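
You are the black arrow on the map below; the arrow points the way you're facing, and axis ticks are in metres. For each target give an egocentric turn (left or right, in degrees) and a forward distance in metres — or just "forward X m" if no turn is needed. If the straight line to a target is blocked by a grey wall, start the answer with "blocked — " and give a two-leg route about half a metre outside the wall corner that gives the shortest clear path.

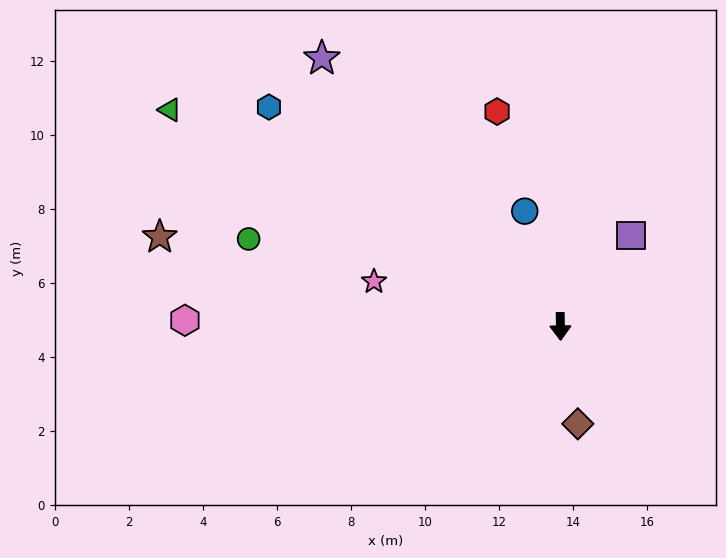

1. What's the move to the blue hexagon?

turn right 128°, forward 9.9 m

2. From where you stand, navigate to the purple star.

turn right 139°, forward 9.7 m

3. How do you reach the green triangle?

turn right 120°, forward 12.1 m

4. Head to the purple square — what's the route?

turn left 141°, forward 3.1 m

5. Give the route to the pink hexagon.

turn right 92°, forward 10.1 m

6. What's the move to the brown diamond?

turn left 9°, forward 2.7 m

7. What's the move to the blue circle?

turn right 164°, forward 3.3 m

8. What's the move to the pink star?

turn right 104°, forward 5.2 m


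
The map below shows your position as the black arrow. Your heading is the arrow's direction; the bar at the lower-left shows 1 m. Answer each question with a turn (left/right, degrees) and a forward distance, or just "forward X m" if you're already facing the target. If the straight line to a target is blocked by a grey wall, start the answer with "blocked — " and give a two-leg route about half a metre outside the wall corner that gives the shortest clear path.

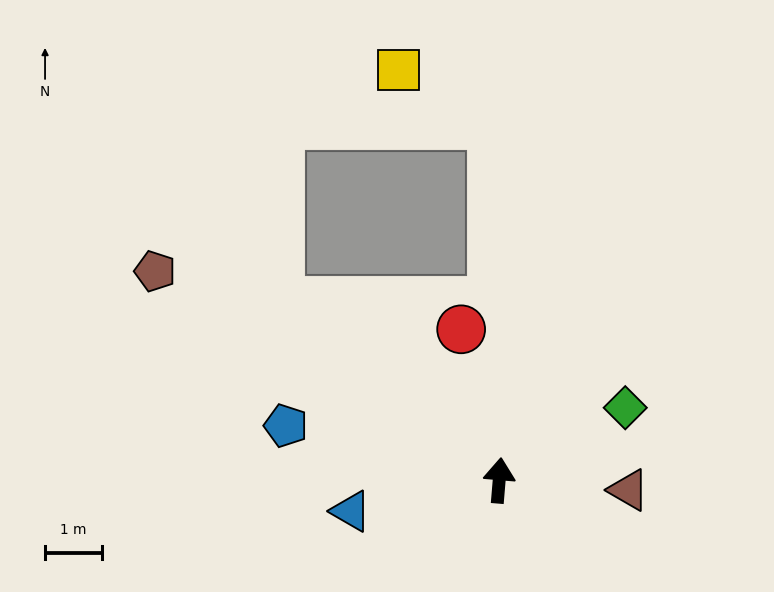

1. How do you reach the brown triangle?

turn right 90°, forward 2.3 m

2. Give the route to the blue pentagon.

turn left 80°, forward 3.9 m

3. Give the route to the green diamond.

turn right 55°, forward 2.6 m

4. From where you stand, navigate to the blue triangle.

turn left 106°, forward 2.7 m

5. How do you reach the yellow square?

blocked — turn left 6°, forward 6.2 m, then turn left 58°, forward 1.9 m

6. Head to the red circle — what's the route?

turn left 19°, forward 2.7 m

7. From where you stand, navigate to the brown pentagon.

turn left 63°, forward 7.1 m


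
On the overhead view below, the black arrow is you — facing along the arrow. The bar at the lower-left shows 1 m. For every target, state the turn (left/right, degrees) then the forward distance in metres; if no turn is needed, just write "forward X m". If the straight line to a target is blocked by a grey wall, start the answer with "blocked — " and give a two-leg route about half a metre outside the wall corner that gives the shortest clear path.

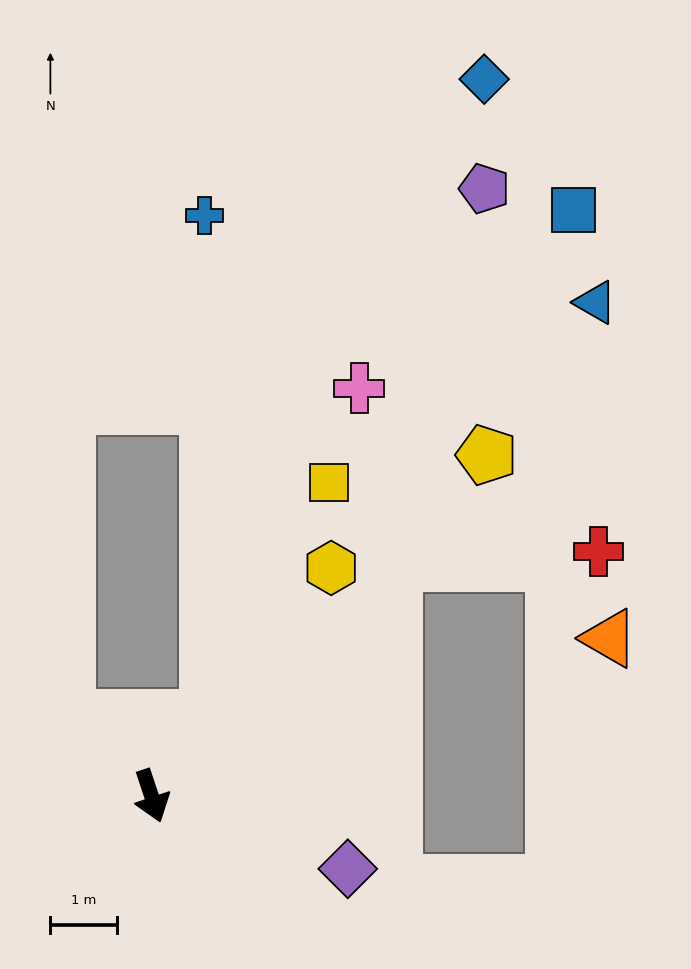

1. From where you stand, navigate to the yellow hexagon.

turn left 123°, forward 4.4 m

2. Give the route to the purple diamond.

turn left 51°, forward 3.2 m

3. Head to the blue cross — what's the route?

blocked — turn left 125°, forward 1.4 m, then turn left 37°, forward 7.6 m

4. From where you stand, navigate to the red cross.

blocked — turn left 115°, forward 5.1 m, then turn right 40°, forward 3.1 m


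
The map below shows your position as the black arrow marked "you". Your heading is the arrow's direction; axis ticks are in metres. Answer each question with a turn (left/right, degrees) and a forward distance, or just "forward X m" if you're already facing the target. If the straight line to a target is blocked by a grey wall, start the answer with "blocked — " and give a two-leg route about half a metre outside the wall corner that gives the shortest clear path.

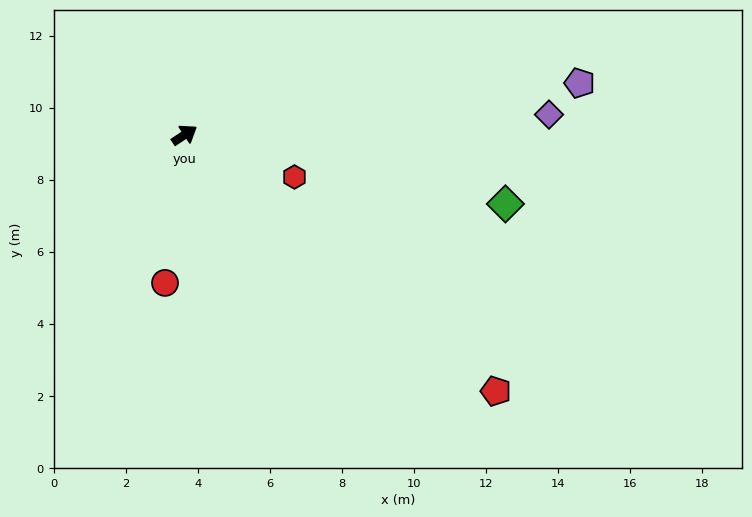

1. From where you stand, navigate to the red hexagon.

turn right 54°, forward 3.3 m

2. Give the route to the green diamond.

turn right 46°, forward 9.1 m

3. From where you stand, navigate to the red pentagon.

turn right 73°, forward 11.2 m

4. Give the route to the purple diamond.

turn right 30°, forward 10.1 m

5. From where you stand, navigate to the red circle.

turn right 131°, forward 4.1 m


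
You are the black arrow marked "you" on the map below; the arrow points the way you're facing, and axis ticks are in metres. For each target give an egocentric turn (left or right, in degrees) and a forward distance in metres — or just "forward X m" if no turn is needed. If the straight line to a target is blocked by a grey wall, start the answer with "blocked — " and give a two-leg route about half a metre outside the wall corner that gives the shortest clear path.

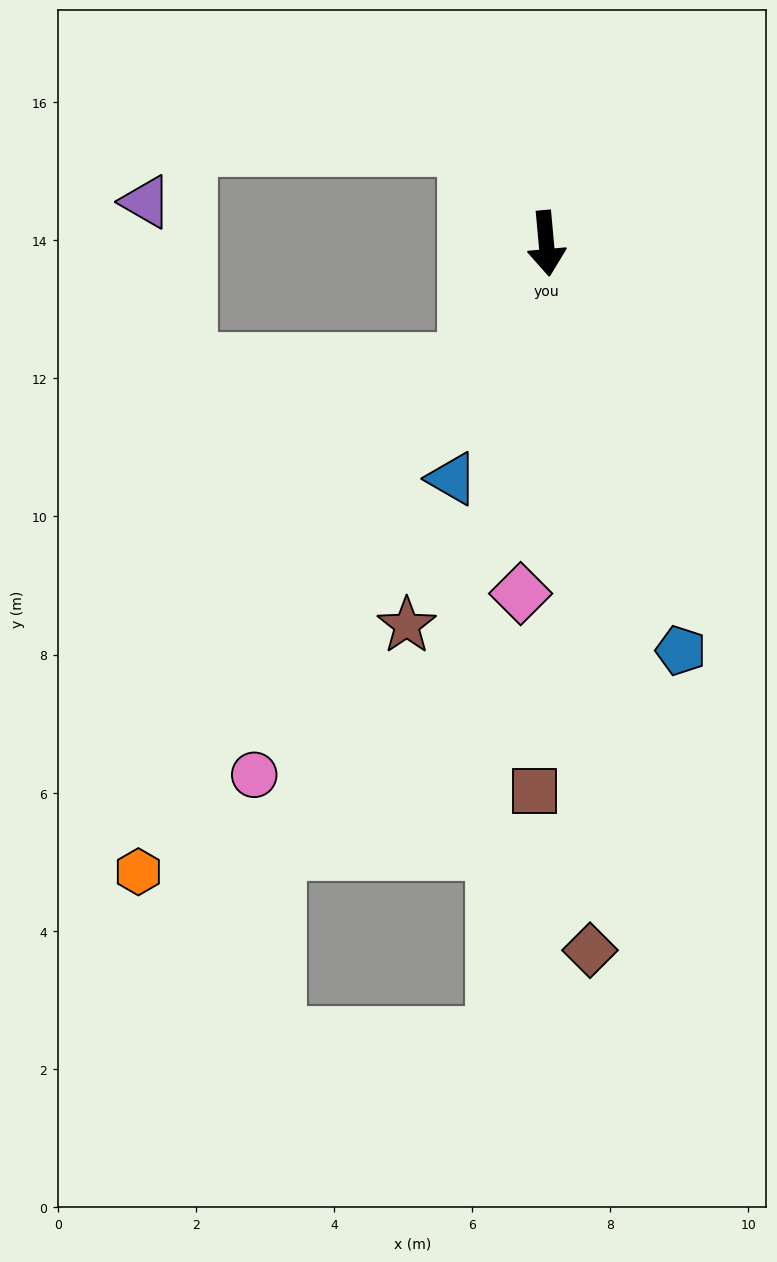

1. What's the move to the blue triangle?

turn right 27°, forward 3.7 m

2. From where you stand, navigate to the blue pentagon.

turn left 13°, forward 6.2 m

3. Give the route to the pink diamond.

turn right 9°, forward 5.1 m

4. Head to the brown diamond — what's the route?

forward 10.3 m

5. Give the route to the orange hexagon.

turn right 38°, forward 10.9 m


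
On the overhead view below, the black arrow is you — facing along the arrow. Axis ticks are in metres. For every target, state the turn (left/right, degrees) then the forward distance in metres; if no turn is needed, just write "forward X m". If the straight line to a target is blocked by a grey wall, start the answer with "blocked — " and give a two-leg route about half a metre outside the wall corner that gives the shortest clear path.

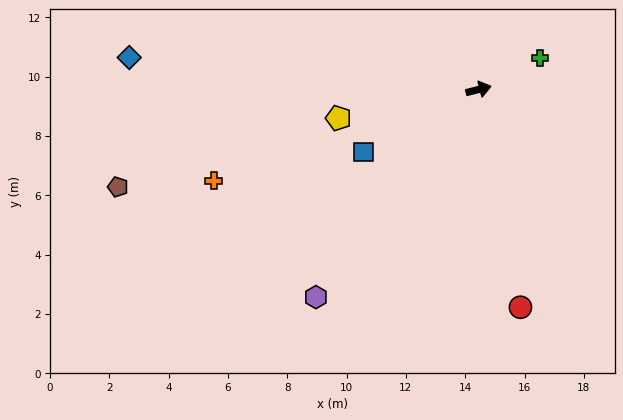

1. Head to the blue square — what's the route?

turn right 166°, forward 4.4 m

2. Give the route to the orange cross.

turn right 175°, forward 9.4 m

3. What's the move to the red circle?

turn right 93°, forward 7.5 m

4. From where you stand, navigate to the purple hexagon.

turn right 142°, forward 8.9 m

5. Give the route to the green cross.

turn left 13°, forward 2.3 m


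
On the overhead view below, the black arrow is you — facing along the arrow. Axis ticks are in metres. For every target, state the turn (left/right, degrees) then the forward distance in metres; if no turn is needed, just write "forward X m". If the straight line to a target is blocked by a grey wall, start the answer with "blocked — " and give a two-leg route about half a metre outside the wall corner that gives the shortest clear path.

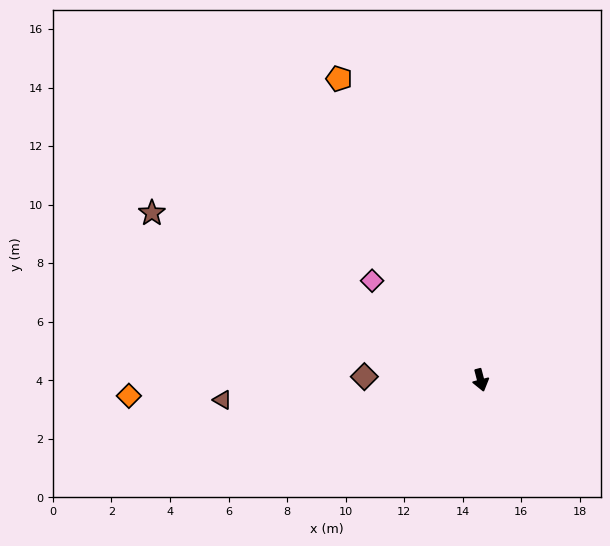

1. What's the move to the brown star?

turn right 132°, forward 12.6 m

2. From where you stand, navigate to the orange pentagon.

turn right 169°, forward 11.4 m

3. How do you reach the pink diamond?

turn right 147°, forward 5.0 m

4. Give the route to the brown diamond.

turn right 106°, forward 4.0 m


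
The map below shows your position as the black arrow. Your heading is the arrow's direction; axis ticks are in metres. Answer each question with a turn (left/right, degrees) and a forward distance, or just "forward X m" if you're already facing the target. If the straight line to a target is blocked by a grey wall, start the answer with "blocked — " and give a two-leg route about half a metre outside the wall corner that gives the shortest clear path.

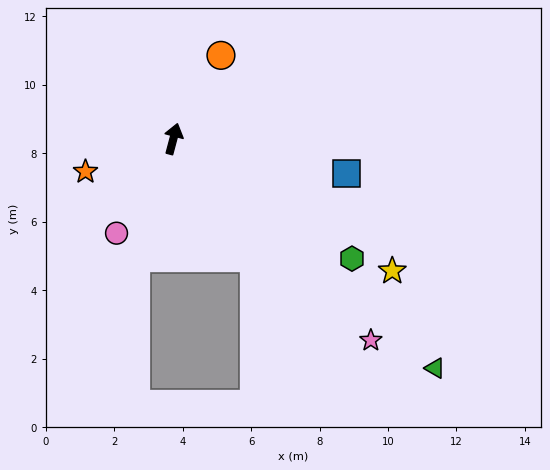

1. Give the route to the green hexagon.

turn right 109°, forward 6.3 m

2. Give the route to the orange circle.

turn right 15°, forward 2.8 m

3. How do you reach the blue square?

turn right 86°, forward 5.2 m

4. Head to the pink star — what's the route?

turn right 121°, forward 8.2 m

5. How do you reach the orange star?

turn left 125°, forward 2.7 m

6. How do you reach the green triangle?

turn right 116°, forward 10.2 m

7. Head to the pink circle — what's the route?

turn left 164°, forward 3.2 m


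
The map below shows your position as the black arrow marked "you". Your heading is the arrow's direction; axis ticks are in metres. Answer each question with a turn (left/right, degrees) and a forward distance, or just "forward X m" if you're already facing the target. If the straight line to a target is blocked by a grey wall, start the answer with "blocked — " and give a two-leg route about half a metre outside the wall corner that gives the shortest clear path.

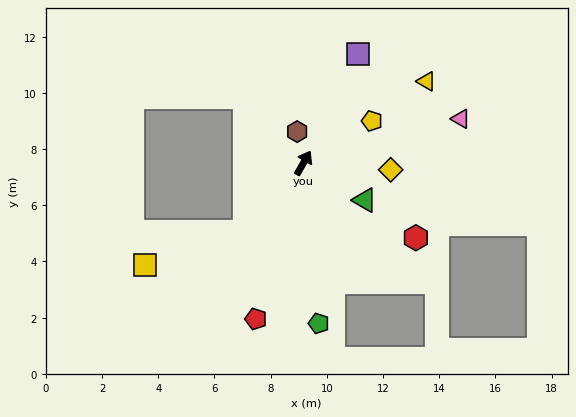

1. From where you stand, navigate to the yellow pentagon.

turn right 29°, forward 2.9 m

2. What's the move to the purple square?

turn left 3°, forward 4.4 m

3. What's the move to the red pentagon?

turn right 167°, forward 5.8 m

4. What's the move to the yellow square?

blocked — turn left 169°, forward 3.2 m, then turn right 31°, forward 3.7 m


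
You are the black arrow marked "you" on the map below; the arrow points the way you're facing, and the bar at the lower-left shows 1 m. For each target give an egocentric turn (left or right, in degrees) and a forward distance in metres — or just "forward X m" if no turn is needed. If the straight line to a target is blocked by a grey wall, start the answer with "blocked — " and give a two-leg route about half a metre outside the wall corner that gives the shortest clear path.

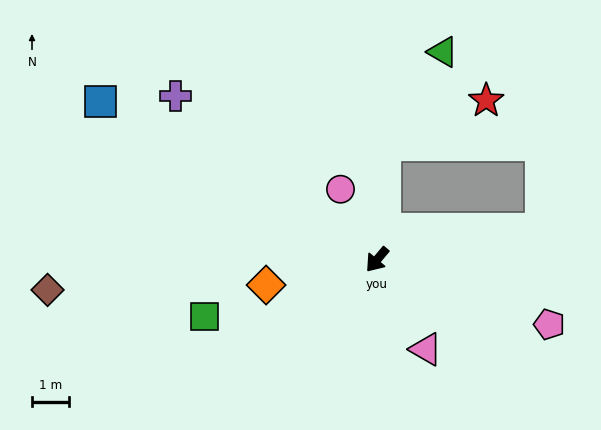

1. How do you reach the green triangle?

blocked — turn right 144°, forward 3.1 m, then turn right 27°, forward 2.9 m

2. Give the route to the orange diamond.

turn right 37°, forward 3.1 m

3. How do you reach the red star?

blocked — turn right 144°, forward 3.1 m, then turn right 62°, forward 3.0 m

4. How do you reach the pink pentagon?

turn left 109°, forward 4.9 m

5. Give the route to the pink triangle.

turn left 69°, forward 2.7 m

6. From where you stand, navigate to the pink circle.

turn right 112°, forward 2.1 m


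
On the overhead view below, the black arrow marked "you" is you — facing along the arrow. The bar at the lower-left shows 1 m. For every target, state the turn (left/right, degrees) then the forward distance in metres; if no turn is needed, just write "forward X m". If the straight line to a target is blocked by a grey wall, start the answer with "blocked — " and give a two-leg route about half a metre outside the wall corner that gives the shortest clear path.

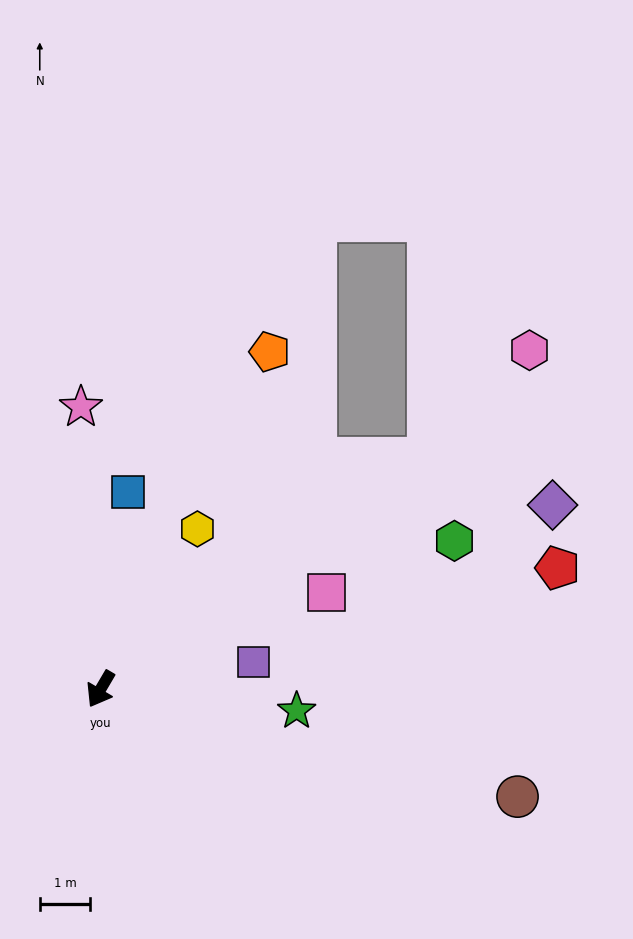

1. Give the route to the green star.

turn left 114°, forward 3.9 m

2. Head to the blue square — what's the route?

turn right 157°, forward 3.9 m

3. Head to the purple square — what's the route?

turn left 130°, forward 3.1 m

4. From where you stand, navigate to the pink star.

turn right 146°, forward 5.6 m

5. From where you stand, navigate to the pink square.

turn left 144°, forward 4.9 m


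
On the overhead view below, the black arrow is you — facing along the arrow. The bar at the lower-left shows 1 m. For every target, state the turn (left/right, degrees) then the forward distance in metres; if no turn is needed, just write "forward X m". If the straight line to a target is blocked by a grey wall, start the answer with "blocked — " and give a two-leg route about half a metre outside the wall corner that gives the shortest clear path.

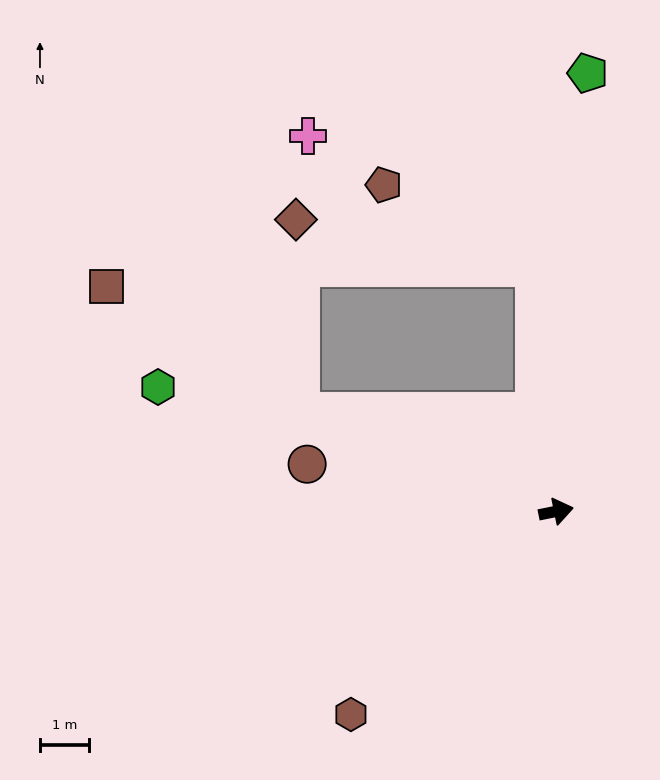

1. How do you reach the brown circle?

turn left 158°, forward 5.2 m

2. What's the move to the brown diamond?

blocked — turn left 148°, forward 5.6 m, then turn right 69°, forward 4.0 m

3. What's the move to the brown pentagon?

blocked — turn left 83°, forward 5.0 m, then turn left 58°, forward 3.5 m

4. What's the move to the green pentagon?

turn left 74°, forward 9.0 m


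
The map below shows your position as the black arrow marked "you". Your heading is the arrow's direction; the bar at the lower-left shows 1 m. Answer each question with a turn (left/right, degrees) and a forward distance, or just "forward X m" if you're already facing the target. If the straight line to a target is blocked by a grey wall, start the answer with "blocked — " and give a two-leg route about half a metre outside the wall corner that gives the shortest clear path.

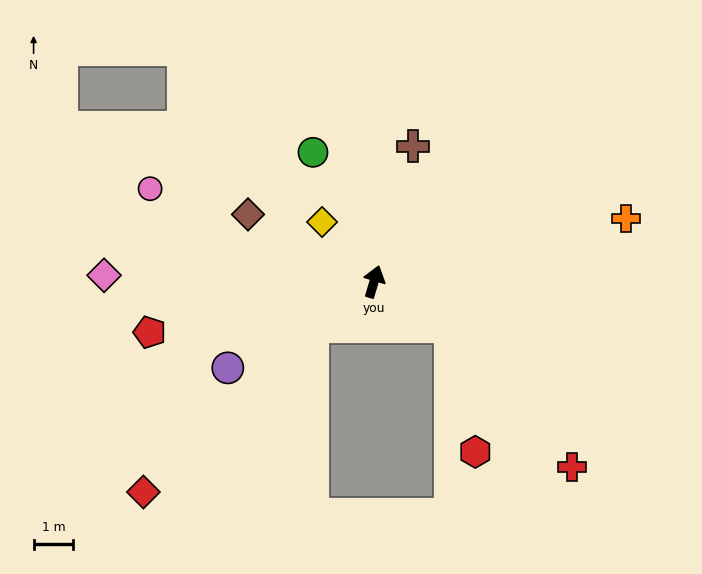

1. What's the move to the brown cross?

forward 3.6 m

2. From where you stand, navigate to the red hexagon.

blocked — turn right 104°, forward 2.2 m, then turn right 48°, forward 3.2 m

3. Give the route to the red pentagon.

turn left 119°, forward 5.8 m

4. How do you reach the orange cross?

turn right 59°, forward 6.5 m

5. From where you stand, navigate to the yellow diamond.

turn left 58°, forward 2.0 m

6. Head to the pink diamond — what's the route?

turn left 105°, forward 6.8 m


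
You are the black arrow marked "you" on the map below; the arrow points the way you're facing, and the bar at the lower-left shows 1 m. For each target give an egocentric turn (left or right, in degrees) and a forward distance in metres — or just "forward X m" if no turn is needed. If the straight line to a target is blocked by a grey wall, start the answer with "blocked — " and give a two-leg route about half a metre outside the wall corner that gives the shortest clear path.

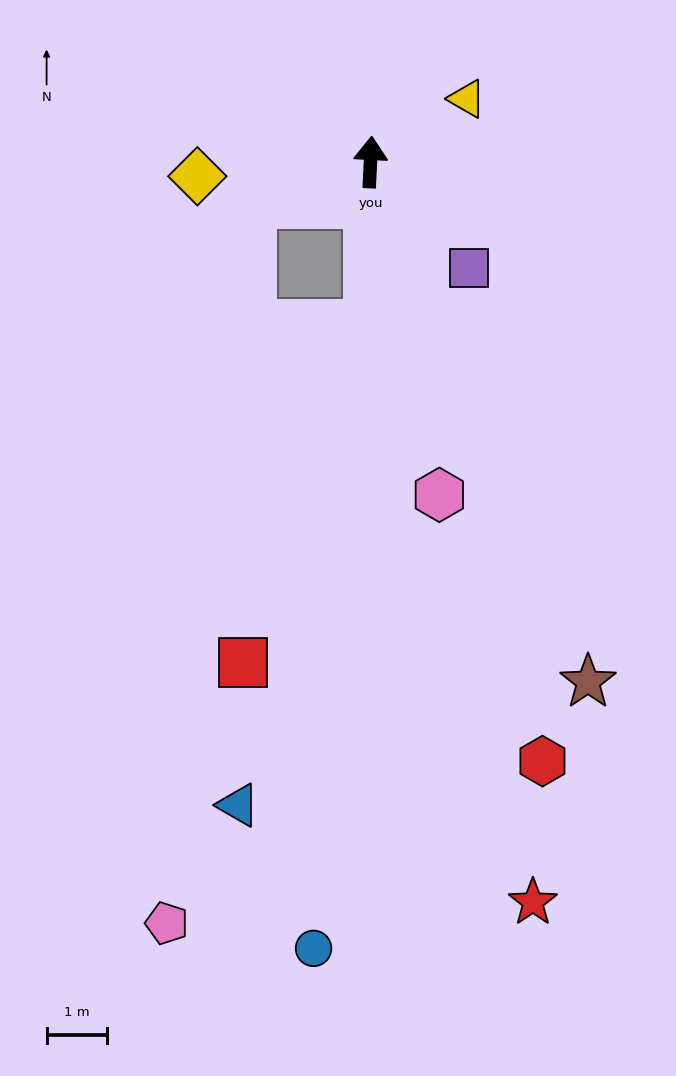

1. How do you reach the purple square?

turn right 134°, forward 2.4 m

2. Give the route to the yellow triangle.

turn right 54°, forward 1.9 m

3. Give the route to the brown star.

turn right 154°, forward 9.4 m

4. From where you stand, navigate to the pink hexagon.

turn right 165°, forward 5.7 m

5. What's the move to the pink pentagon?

blocked — turn left 112°, forward 2.1 m, then turn left 64°, forward 12.1 m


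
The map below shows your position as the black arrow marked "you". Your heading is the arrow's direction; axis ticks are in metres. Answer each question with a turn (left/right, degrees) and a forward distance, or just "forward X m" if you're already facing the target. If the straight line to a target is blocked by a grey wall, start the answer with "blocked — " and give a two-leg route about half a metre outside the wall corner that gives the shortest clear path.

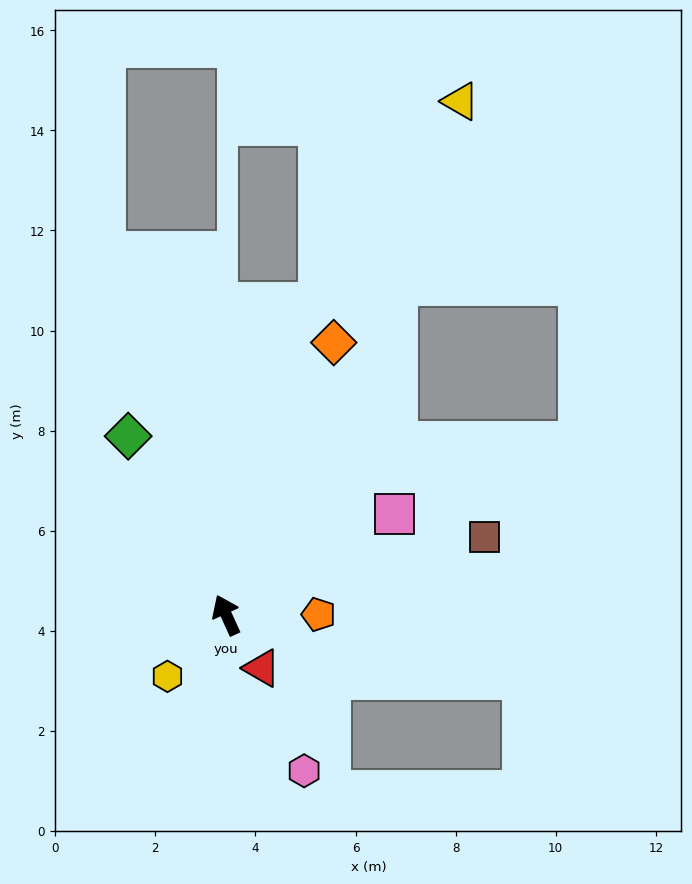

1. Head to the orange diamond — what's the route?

turn right 46°, forward 5.9 m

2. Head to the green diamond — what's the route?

turn left 4°, forward 4.1 m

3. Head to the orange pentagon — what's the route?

turn right 114°, forward 1.8 m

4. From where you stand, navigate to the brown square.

turn right 98°, forward 5.4 m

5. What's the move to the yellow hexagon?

turn left 112°, forward 1.7 m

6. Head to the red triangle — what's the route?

turn right 171°, forward 1.3 m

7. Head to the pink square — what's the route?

turn right 84°, forward 3.9 m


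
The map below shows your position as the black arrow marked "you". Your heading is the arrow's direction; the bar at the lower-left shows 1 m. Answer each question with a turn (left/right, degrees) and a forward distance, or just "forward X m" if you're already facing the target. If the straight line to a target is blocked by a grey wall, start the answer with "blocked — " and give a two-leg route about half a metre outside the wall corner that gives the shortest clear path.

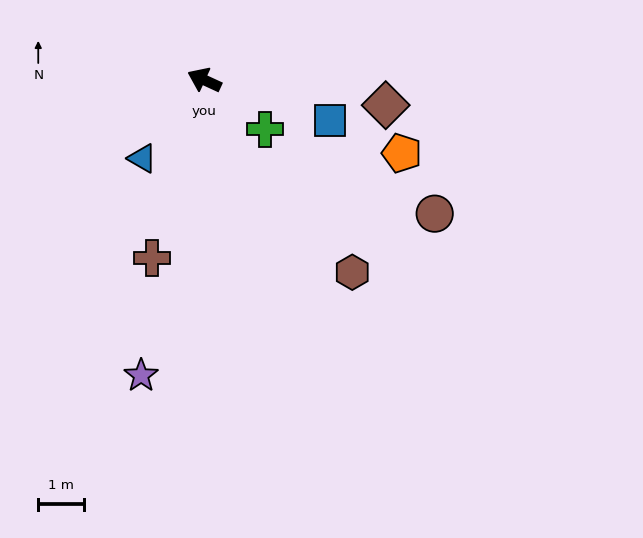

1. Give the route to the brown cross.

turn left 98°, forward 4.1 m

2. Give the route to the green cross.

turn left 166°, forward 1.7 m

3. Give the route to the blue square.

turn right 173°, forward 2.9 m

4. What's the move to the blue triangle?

turn left 76°, forward 2.2 m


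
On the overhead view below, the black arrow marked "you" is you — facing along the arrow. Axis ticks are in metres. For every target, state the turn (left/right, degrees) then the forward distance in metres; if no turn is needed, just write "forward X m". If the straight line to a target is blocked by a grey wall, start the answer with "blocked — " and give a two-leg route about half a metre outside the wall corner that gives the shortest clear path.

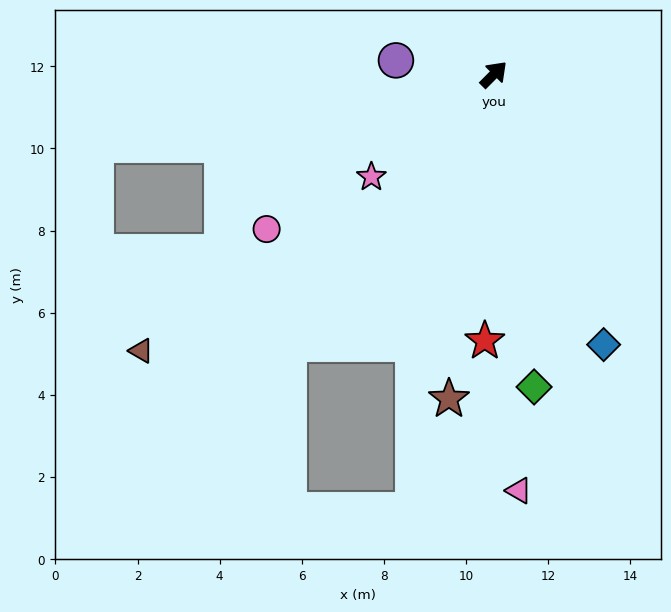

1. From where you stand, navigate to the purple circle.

turn left 127°, forward 2.4 m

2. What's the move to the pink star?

turn left 175°, forward 3.9 m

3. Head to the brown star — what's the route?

turn right 143°, forward 8.0 m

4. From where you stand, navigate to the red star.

turn right 137°, forward 6.5 m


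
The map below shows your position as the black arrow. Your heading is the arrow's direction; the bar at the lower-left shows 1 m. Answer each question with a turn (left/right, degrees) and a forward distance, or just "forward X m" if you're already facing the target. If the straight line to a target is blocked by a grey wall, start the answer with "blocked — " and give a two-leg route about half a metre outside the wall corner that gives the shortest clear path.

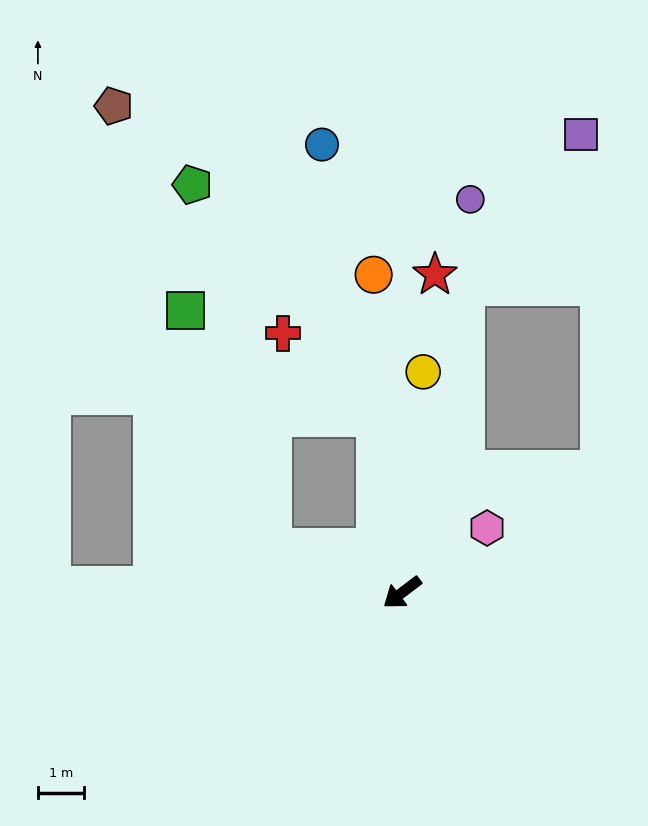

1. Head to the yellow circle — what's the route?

turn right 133°, forward 4.8 m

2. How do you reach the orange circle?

turn right 122°, forward 6.9 m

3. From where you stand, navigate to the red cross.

blocked — turn right 119°, forward 3.8 m, then turn left 40°, forward 2.7 m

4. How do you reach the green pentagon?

blocked — turn right 56°, forward 3.0 m, then turn right 59°, forward 8.0 m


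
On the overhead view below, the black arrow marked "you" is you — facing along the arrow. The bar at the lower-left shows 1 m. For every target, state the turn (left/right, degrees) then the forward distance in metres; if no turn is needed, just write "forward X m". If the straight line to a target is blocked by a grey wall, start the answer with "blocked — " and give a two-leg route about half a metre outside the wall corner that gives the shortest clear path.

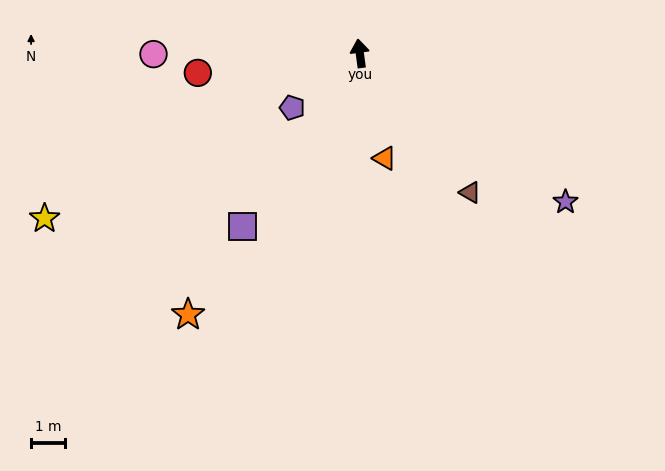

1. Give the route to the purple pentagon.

turn left 121°, forward 2.6 m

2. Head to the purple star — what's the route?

turn right 133°, forward 7.5 m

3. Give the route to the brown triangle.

turn right 149°, forward 5.3 m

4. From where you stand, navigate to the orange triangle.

turn right 174°, forward 3.2 m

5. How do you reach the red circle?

turn left 89°, forward 4.8 m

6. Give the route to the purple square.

turn left 138°, forward 6.2 m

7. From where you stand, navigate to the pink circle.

turn left 83°, forward 6.1 m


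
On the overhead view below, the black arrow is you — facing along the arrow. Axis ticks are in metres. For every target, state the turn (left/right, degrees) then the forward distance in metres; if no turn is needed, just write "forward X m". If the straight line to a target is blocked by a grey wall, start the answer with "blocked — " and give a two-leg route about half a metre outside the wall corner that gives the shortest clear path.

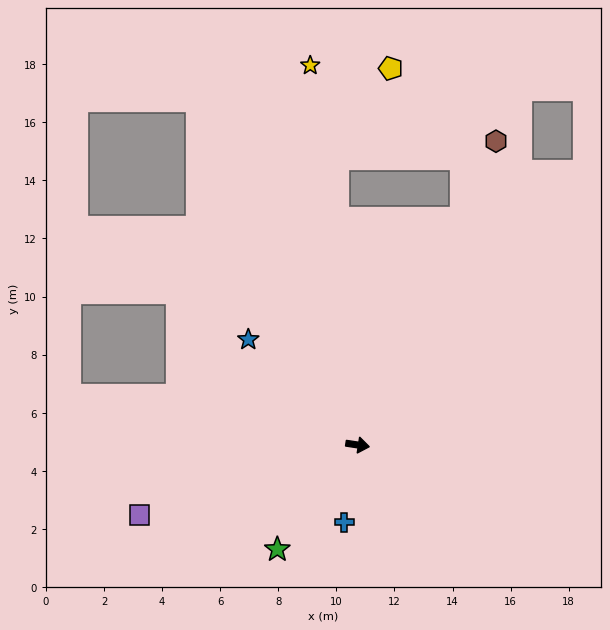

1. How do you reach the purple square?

turn right 154°, forward 7.9 m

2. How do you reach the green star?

turn right 119°, forward 4.5 m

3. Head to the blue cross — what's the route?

turn right 91°, forward 2.7 m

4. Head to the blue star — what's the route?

turn left 145°, forward 5.2 m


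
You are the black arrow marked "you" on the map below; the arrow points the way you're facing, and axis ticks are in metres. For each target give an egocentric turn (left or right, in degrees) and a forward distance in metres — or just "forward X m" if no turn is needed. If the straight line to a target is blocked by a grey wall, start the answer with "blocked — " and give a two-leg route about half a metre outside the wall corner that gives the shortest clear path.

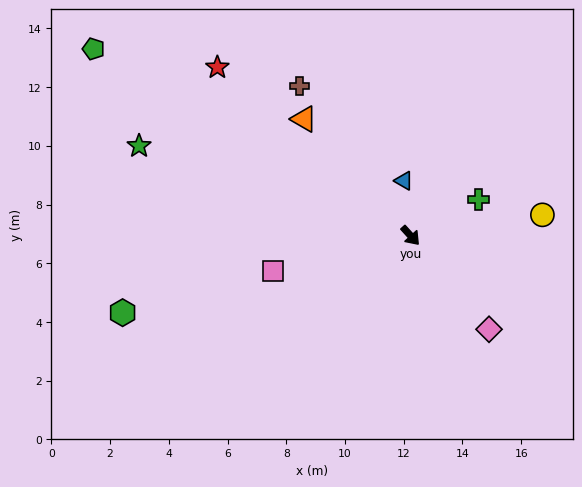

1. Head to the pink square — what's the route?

turn right 118°, forward 4.8 m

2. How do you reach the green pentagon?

turn right 163°, forward 12.5 m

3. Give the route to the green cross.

turn left 76°, forward 2.6 m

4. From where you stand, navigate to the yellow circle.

turn left 57°, forward 4.5 m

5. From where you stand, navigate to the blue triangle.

turn left 145°, forward 1.9 m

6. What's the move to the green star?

turn right 150°, forward 9.7 m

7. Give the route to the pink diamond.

turn right 2°, forward 4.2 m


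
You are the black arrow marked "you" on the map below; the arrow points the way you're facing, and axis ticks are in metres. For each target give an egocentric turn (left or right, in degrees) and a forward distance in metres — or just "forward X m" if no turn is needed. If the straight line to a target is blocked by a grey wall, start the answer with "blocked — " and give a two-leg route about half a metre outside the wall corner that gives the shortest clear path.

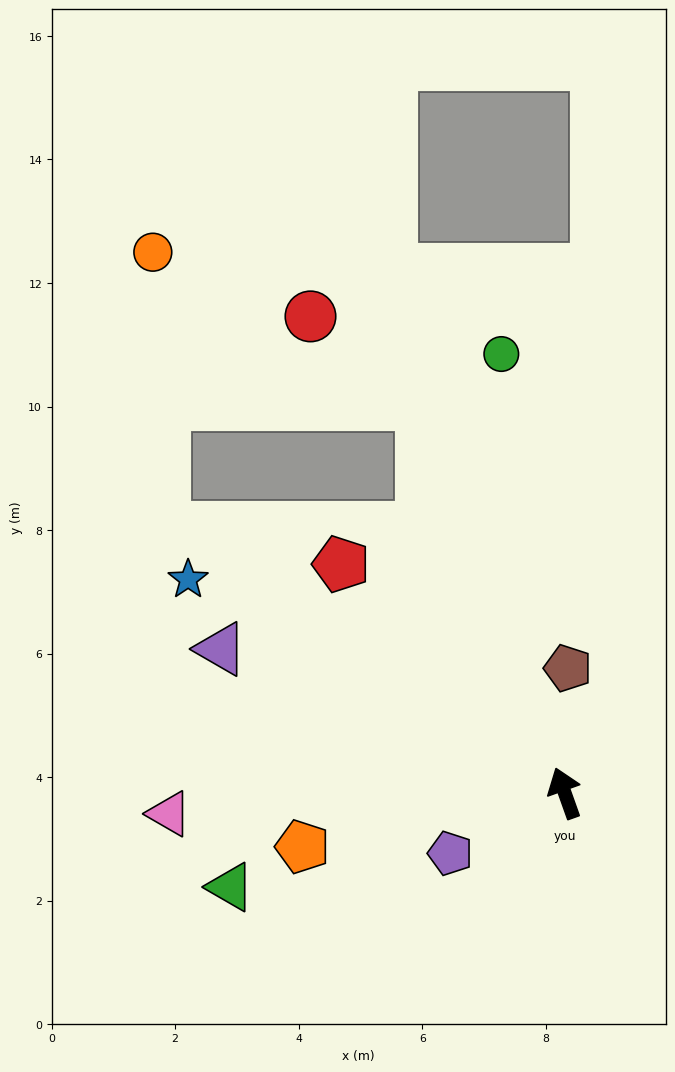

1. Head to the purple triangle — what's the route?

turn left 48°, forward 6.0 m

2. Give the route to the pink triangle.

turn left 73°, forward 6.4 m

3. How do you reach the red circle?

blocked — forward 6.7 m, then turn left 32°, forward 2.3 m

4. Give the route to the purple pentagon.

turn left 98°, forward 2.1 m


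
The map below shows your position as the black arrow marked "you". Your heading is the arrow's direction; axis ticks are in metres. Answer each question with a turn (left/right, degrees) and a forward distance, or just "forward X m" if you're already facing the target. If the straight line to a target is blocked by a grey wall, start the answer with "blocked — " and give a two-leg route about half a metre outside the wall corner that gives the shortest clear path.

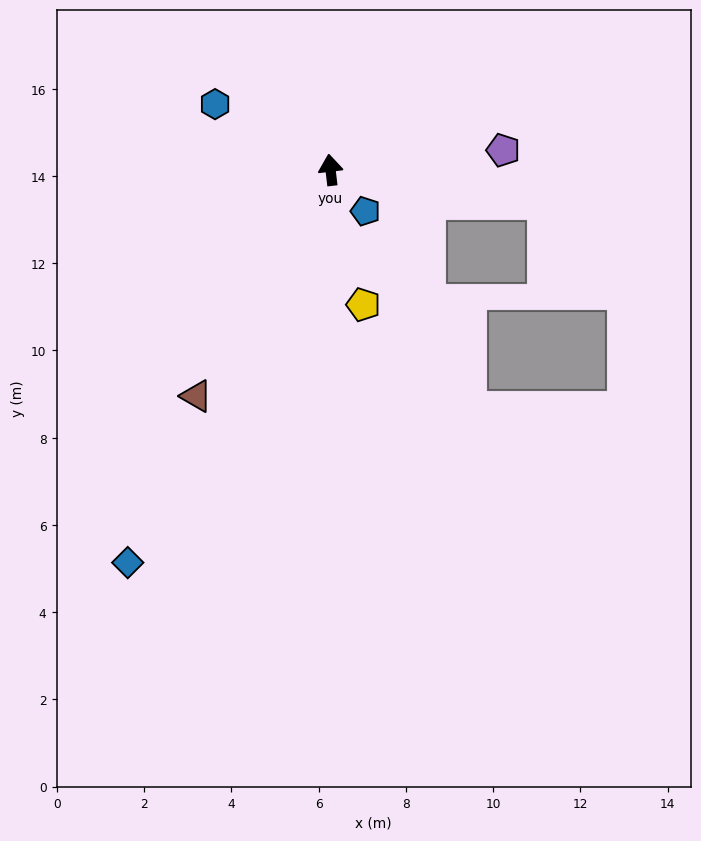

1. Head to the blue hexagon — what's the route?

turn left 54°, forward 3.0 m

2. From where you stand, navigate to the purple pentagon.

turn right 90°, forward 4.0 m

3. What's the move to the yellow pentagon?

turn right 173°, forward 3.2 m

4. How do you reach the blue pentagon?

turn right 147°, forward 1.2 m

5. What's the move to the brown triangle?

turn left 143°, forward 6.0 m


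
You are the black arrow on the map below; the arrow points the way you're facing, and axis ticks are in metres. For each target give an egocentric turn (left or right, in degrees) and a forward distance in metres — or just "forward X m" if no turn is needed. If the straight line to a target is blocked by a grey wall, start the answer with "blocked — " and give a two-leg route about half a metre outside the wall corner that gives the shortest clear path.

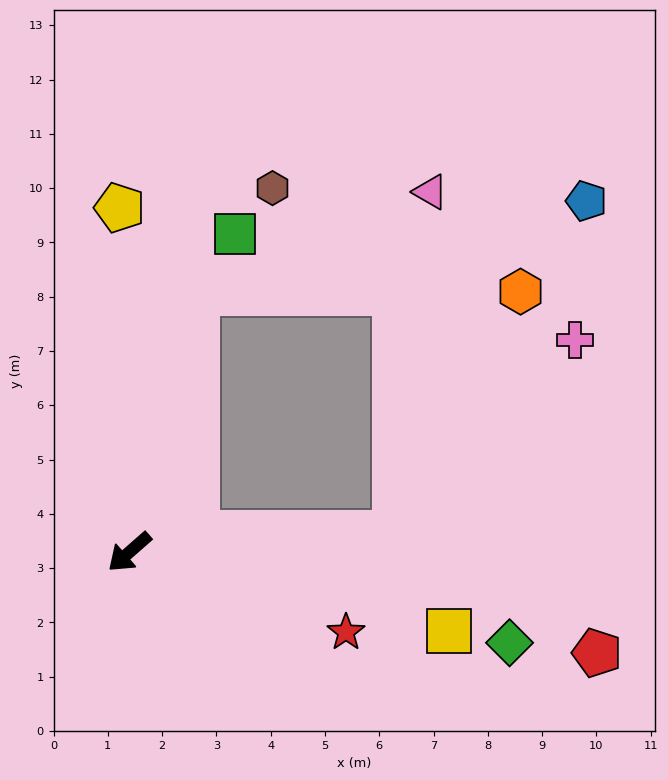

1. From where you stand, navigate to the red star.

turn left 118°, forward 4.3 m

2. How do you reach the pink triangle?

blocked — turn right 146°, forward 4.9 m, then turn right 52°, forward 4.7 m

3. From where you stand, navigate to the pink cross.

blocked — turn left 143°, forward 4.9 m, then turn left 43°, forward 4.9 m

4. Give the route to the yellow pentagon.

turn right 130°, forward 6.3 m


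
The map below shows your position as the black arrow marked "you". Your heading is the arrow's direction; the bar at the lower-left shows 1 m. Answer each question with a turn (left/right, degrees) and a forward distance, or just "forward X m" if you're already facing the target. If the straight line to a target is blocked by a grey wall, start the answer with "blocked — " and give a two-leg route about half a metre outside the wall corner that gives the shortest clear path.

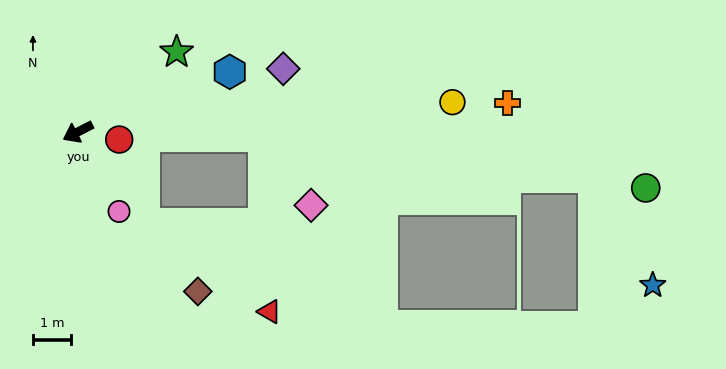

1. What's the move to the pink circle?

turn left 90°, forward 2.4 m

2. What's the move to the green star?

turn right 168°, forward 3.4 m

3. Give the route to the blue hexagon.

turn left 174°, forward 4.3 m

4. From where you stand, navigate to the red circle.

turn left 142°, forward 1.1 m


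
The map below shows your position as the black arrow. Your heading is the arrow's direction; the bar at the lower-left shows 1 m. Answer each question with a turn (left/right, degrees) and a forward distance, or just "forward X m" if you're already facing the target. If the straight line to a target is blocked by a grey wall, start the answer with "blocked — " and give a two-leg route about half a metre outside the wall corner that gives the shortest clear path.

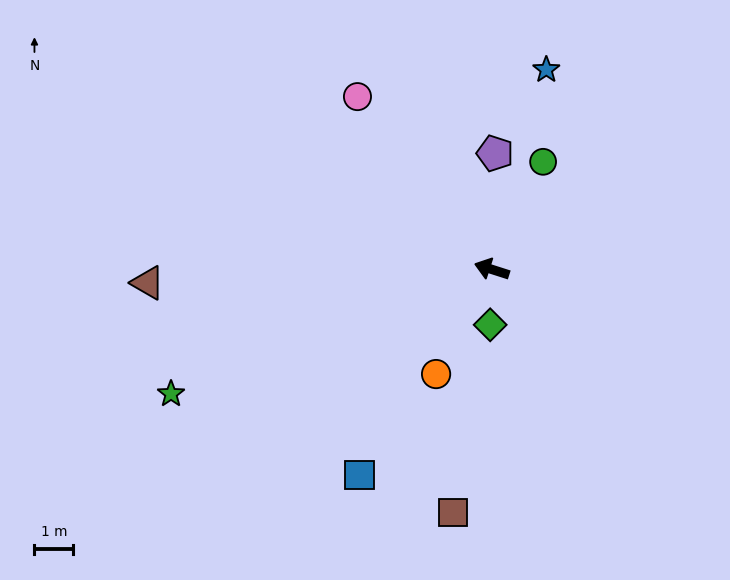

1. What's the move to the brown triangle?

turn left 20°, forward 8.8 m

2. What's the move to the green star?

turn left 39°, forward 8.8 m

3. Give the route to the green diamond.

turn left 106°, forward 1.4 m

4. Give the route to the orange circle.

turn left 80°, forward 3.0 m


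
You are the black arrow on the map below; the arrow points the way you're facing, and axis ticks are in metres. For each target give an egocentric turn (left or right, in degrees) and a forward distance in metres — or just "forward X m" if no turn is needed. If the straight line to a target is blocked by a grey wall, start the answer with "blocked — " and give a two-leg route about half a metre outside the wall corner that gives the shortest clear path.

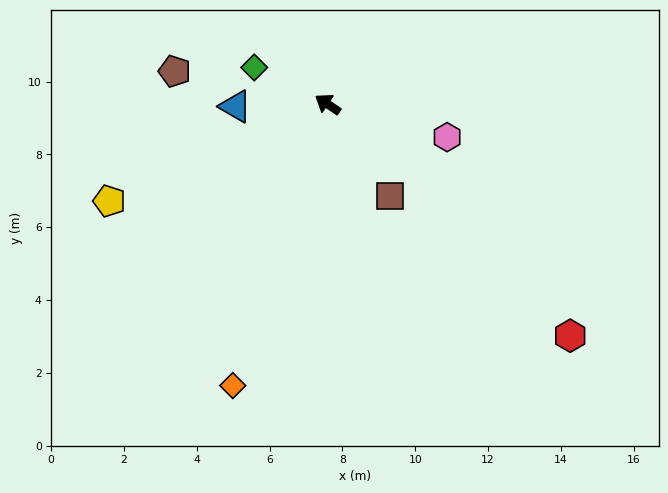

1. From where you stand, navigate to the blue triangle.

turn left 35°, forward 2.5 m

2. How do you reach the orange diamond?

turn left 105°, forward 8.2 m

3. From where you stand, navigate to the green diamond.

turn left 7°, forward 2.3 m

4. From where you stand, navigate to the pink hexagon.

turn right 162°, forward 3.4 m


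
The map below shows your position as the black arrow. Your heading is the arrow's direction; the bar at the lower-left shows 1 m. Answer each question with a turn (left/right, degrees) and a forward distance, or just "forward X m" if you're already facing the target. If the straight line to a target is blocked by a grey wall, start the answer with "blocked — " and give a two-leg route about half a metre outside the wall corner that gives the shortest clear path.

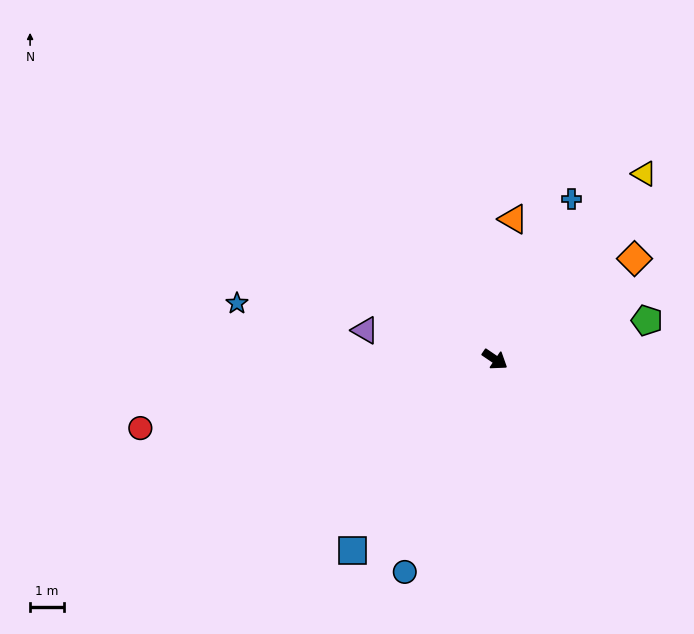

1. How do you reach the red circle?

turn right 135°, forward 10.6 m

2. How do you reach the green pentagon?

turn left 49°, forward 4.6 m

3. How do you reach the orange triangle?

turn left 117°, forward 4.2 m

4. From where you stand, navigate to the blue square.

turn right 92°, forward 7.0 m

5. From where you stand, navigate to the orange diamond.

turn left 70°, forward 5.1 m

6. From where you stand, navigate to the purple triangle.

turn right 158°, forward 3.9 m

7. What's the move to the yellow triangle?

turn left 85°, forward 7.0 m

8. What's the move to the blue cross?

turn left 99°, forward 5.2 m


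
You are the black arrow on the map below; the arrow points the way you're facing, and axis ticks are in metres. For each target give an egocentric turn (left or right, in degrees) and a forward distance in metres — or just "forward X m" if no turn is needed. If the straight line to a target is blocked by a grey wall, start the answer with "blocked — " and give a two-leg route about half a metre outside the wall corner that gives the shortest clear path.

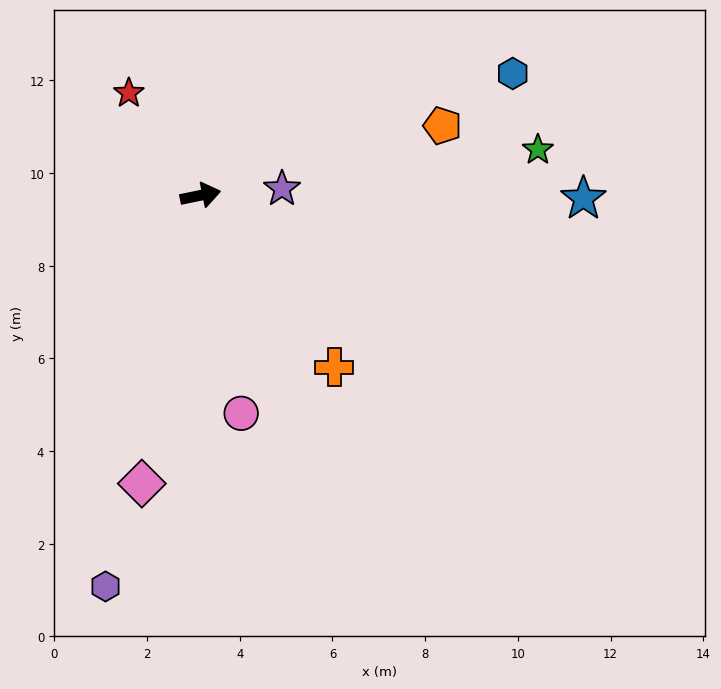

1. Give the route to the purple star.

turn right 7°, forward 1.8 m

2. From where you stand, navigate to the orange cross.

turn right 64°, forward 4.7 m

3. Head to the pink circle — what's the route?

turn right 91°, forward 4.8 m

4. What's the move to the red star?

turn left 113°, forward 2.7 m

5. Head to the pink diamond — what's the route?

turn right 113°, forward 6.3 m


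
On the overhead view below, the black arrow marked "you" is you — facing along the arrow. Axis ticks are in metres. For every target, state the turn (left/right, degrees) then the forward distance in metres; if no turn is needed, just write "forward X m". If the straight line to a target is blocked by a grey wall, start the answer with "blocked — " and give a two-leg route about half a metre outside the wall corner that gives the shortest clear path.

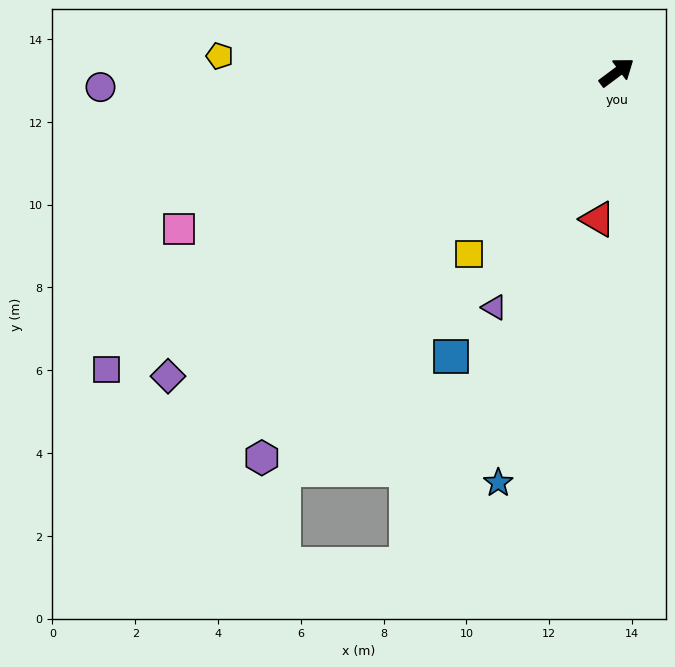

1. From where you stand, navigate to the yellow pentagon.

turn left 141°, forward 9.6 m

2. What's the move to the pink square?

turn left 163°, forward 11.2 m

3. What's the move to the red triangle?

turn right 134°, forward 3.6 m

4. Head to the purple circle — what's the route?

turn left 145°, forward 12.5 m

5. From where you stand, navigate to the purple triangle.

turn right 154°, forward 6.4 m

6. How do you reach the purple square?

turn left 173°, forward 14.3 m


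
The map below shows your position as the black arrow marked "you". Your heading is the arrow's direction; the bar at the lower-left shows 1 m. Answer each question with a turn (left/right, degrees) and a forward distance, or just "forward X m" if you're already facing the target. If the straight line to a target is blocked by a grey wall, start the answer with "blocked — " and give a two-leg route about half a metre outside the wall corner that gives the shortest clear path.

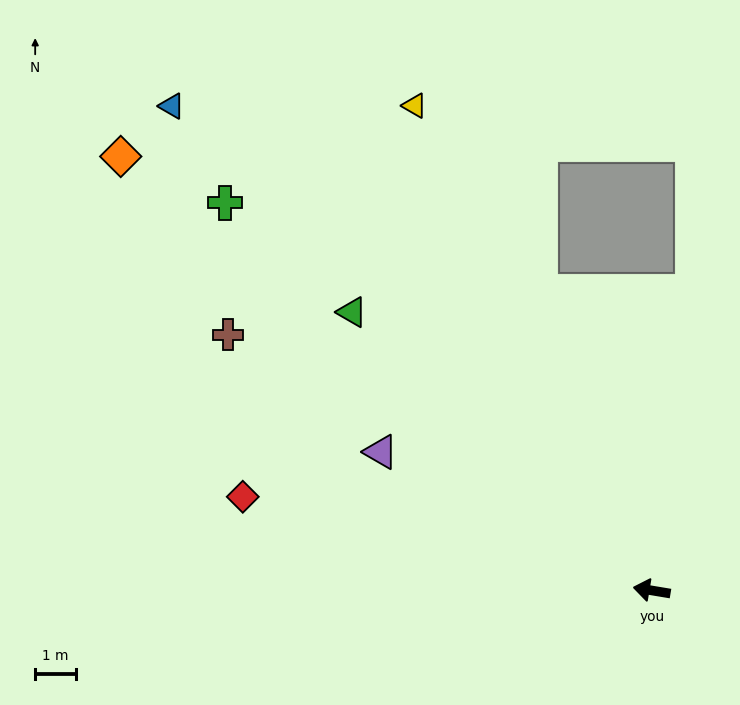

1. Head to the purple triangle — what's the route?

turn right 18°, forward 7.5 m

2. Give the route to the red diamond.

turn right 3°, forward 10.4 m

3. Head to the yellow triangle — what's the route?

turn right 54°, forward 13.3 m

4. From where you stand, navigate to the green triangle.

turn right 33°, forward 10.1 m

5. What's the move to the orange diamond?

turn right 30°, forward 17.0 m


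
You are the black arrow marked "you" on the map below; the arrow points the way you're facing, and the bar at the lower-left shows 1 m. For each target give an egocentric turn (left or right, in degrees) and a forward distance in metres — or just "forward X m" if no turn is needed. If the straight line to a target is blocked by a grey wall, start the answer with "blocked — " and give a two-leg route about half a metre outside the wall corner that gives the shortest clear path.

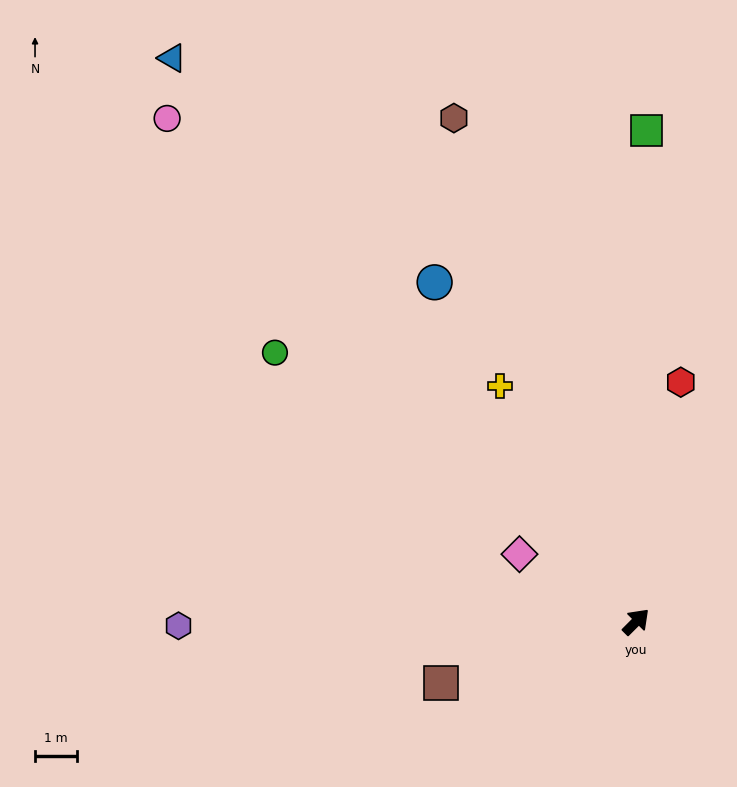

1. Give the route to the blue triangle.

turn left 84°, forward 17.4 m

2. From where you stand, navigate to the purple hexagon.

turn left 135°, forward 10.9 m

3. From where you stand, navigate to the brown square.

turn left 152°, forward 4.9 m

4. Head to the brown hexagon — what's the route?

turn left 65°, forward 12.7 m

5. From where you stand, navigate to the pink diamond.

turn left 105°, forward 3.2 m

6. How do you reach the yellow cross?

turn left 75°, forward 6.5 m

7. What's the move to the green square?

turn left 44°, forward 11.7 m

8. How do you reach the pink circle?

turn left 88°, forward 16.4 m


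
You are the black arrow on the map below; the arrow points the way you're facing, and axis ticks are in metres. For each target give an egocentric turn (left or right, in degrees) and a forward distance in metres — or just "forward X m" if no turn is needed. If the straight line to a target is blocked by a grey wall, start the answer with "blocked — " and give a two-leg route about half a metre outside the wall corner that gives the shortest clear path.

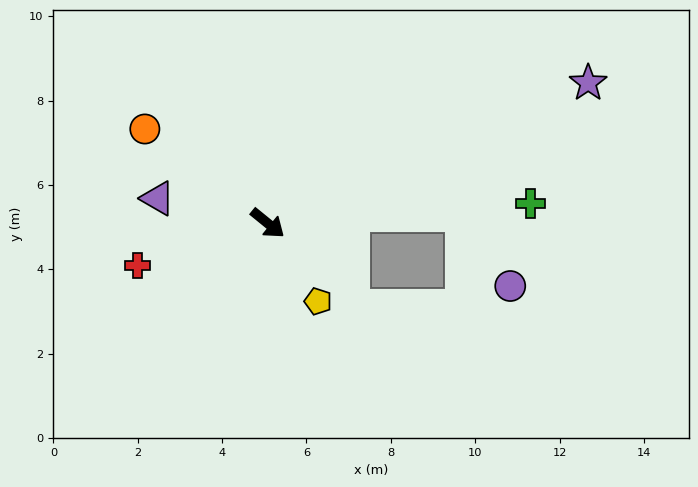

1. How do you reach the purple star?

turn left 63°, forward 8.3 m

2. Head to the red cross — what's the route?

turn right 123°, forward 3.2 m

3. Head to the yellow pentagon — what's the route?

turn right 18°, forward 2.2 m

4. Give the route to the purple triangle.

turn right 154°, forward 2.7 m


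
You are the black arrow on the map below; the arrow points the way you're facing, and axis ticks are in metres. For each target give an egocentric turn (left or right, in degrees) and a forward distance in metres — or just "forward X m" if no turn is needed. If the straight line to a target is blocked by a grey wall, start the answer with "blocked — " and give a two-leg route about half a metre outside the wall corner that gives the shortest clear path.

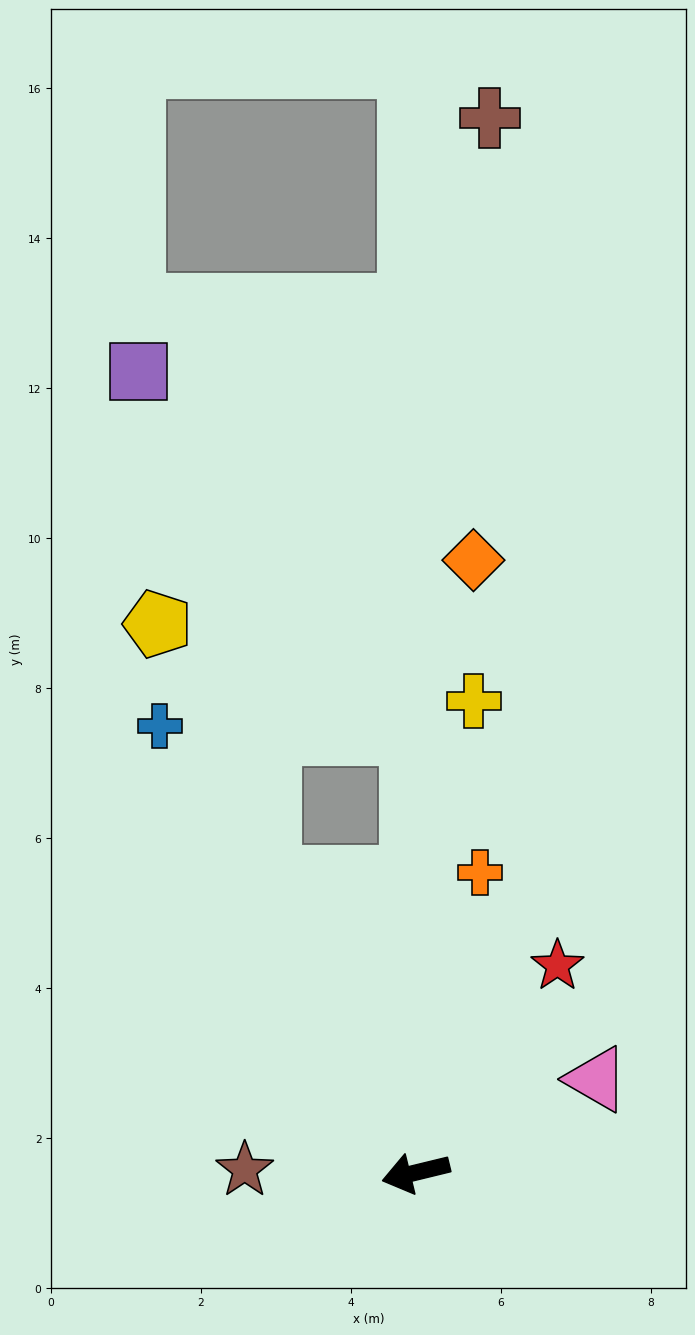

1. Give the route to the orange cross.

turn right 116°, forward 4.1 m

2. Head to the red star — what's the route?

turn right 138°, forward 3.3 m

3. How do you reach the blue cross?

turn right 74°, forward 6.9 m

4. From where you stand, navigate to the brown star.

turn right 15°, forward 2.3 m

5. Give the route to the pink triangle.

turn right 166°, forward 2.7 m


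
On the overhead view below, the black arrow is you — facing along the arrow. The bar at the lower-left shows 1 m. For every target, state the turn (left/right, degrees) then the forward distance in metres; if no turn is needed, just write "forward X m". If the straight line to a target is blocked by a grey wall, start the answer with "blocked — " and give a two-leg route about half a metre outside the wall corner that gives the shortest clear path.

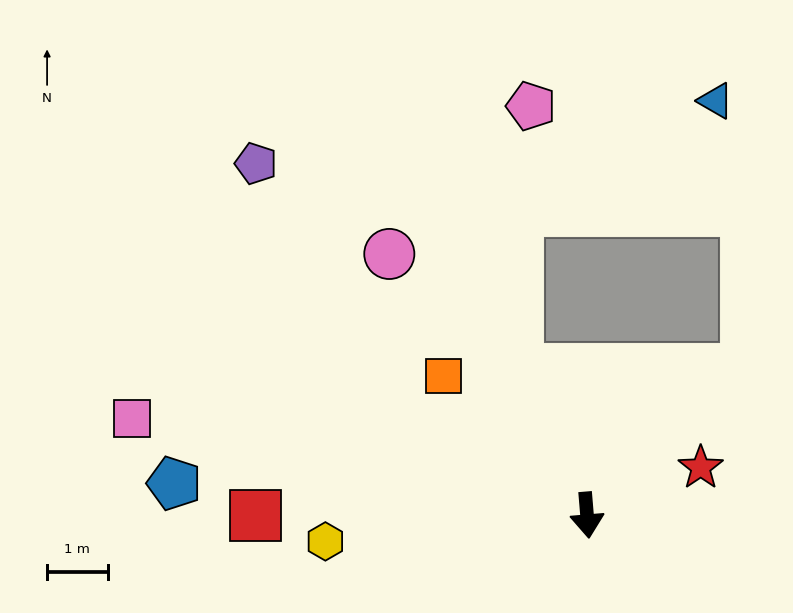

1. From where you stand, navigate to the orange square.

turn right 139°, forward 3.3 m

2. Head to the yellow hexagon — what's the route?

turn right 89°, forward 4.3 m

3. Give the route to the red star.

turn left 108°, forward 2.0 m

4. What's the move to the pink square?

turn right 107°, forward 7.7 m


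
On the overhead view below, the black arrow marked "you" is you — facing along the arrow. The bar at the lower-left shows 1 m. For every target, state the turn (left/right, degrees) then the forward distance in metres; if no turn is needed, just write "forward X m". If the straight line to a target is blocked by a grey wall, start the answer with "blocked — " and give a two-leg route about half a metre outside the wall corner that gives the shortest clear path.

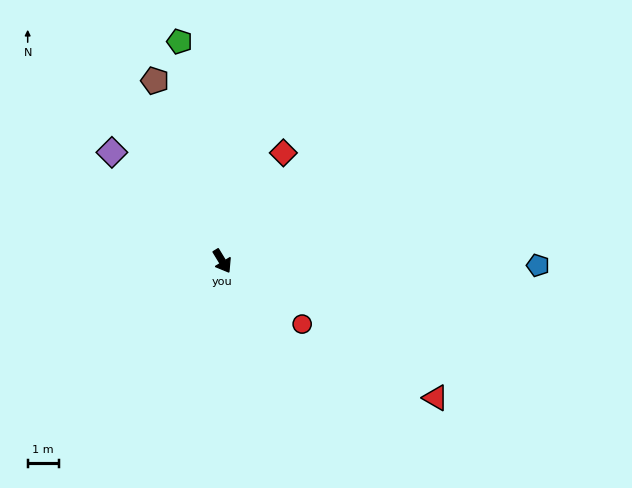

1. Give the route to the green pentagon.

turn left 160°, forward 7.2 m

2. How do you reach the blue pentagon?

turn left 58°, forward 10.1 m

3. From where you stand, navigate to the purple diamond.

turn right 166°, forward 5.0 m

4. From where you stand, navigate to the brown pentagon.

turn left 169°, forward 6.2 m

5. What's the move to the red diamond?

turn left 119°, forward 4.0 m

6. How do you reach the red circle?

turn left 21°, forward 3.3 m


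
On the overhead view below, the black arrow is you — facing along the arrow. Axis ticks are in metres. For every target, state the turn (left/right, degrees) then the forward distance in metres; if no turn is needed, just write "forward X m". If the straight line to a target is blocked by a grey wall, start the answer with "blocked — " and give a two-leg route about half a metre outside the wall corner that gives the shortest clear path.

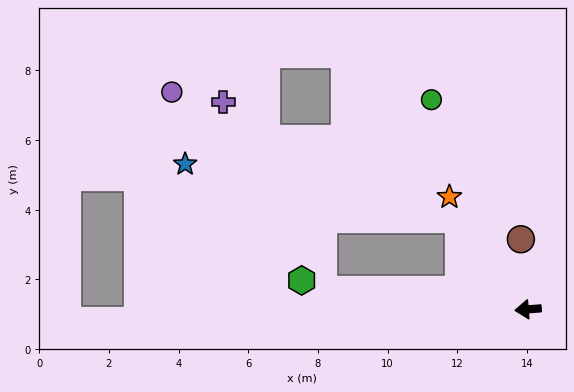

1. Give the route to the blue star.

blocked — turn right 58°, forward 3.3 m, then turn left 42°, forward 8.0 m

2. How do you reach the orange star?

turn right 59°, forward 3.9 m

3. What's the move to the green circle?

turn right 70°, forward 6.6 m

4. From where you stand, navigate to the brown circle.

turn right 89°, forward 2.0 m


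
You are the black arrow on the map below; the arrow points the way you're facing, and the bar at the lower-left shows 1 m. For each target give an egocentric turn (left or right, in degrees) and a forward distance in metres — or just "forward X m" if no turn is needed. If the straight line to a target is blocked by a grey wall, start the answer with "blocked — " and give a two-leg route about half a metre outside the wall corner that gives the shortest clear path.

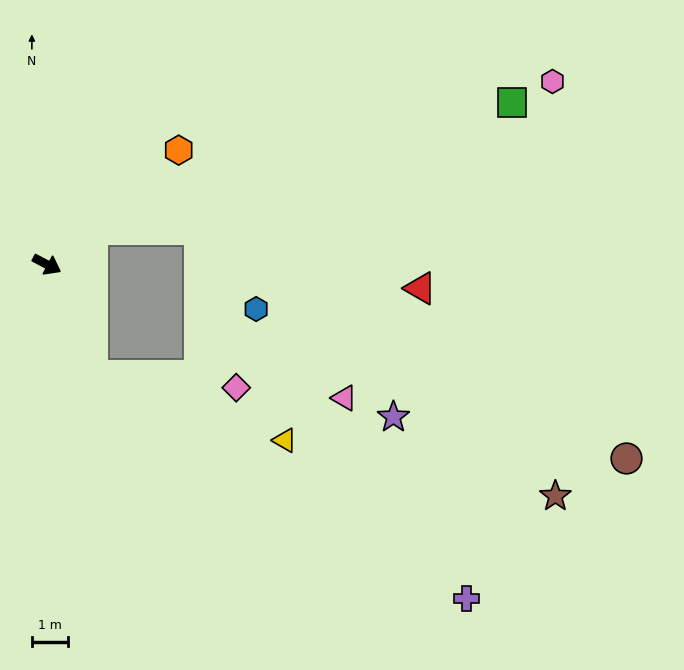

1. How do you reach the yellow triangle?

blocked — turn right 40°, forward 3.3 m, then turn left 49°, forward 5.5 m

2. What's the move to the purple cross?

blocked — turn right 40°, forward 3.3 m, then turn left 37°, forward 11.9 m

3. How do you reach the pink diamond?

blocked — turn right 40°, forward 3.3 m, then turn left 63°, forward 3.9 m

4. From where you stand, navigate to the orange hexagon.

turn left 69°, forward 4.8 m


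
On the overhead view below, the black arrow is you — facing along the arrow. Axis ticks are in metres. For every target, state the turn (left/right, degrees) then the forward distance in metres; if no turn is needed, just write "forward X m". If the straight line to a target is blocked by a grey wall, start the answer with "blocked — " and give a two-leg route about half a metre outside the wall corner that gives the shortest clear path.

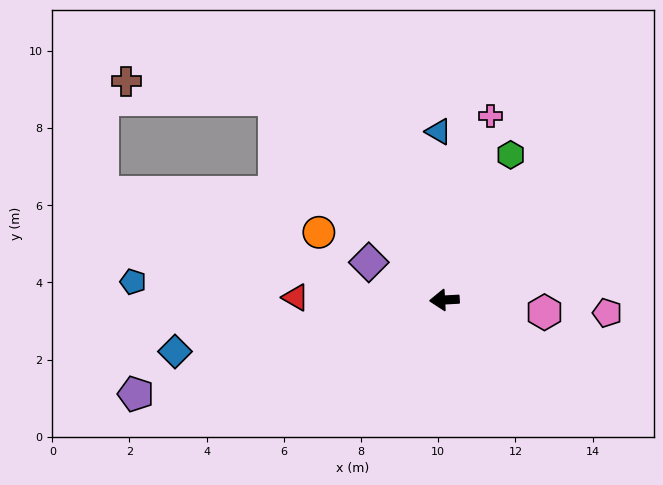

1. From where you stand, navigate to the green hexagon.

turn right 118°, forward 4.1 m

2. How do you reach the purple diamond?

turn right 30°, forward 2.2 m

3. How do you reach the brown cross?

blocked — turn right 53°, forward 6.8 m, then turn left 43°, forward 3.9 m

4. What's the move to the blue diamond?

turn left 8°, forward 7.1 m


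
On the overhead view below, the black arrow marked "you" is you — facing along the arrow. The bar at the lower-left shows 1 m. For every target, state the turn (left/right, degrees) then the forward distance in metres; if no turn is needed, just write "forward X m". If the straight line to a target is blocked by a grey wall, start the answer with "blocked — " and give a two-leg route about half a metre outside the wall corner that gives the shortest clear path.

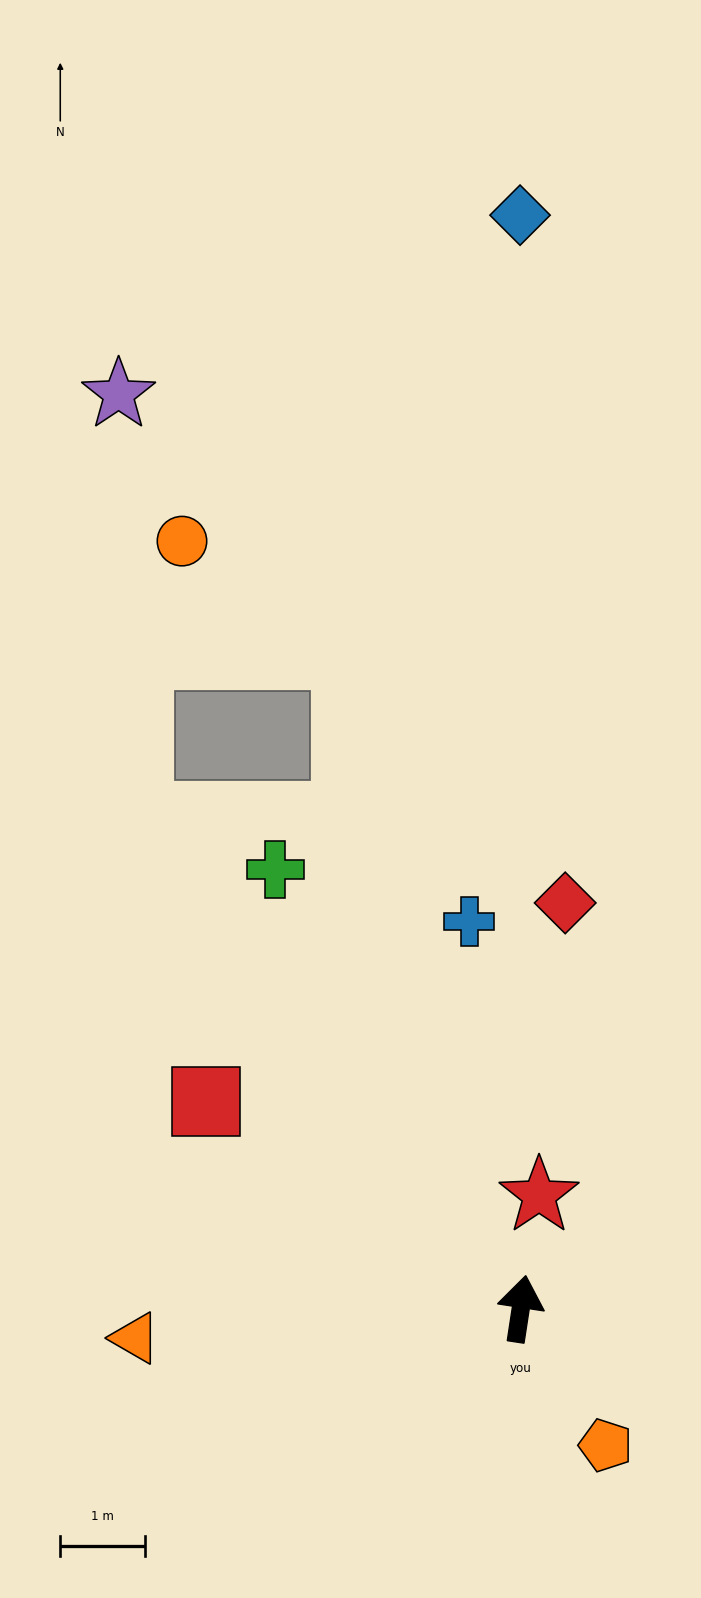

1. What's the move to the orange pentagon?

turn right 139°, forward 1.9 m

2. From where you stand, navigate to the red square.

turn left 65°, forward 4.4 m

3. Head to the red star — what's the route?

forward 1.4 m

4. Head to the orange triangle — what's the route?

turn left 103°, forward 4.6 m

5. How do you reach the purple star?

blocked — turn left 47°, forward 7.4 m, then turn right 36°, forward 5.0 m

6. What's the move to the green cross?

turn left 38°, forward 5.9 m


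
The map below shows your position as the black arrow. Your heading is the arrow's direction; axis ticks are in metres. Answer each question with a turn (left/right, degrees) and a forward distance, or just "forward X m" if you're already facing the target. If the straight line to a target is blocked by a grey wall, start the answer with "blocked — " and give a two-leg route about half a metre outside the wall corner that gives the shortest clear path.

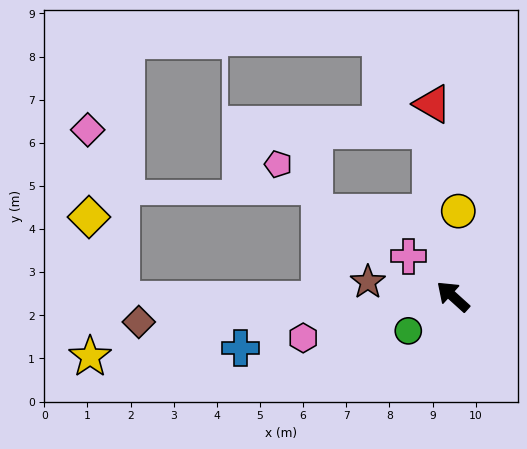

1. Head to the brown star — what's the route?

turn left 32°, forward 2.0 m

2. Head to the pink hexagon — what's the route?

turn left 58°, forward 3.6 m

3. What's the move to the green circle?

turn left 80°, forward 1.3 m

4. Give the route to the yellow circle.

turn right 51°, forward 2.0 m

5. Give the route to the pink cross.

forward 1.4 m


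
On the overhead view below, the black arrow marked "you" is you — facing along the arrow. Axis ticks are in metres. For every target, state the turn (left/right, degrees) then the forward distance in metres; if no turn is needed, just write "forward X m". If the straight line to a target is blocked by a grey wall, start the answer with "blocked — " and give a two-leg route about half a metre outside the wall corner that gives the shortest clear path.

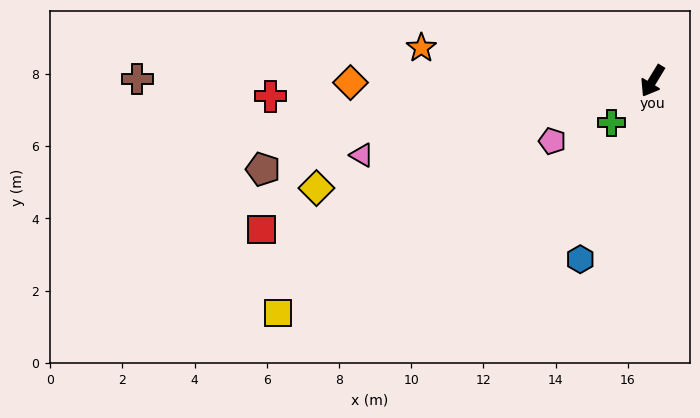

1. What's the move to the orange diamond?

turn right 58°, forward 8.4 m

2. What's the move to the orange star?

turn right 67°, forward 6.5 m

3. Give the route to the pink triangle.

turn right 44°, forward 8.3 m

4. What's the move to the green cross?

turn right 13°, forward 1.6 m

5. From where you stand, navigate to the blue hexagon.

turn left 9°, forward 5.3 m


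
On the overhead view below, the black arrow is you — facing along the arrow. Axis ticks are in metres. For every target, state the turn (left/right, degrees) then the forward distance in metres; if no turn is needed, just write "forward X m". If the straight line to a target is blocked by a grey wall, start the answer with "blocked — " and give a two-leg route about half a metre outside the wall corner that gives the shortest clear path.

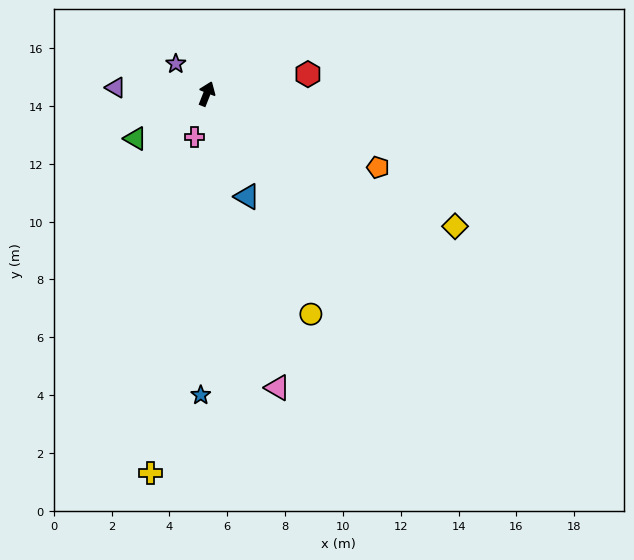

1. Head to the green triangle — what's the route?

turn left 144°, forward 2.9 m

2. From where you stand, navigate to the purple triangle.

turn left 108°, forward 3.2 m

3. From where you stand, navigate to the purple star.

turn left 68°, forward 1.5 m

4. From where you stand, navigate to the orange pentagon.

turn right 92°, forward 6.4 m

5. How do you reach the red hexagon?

turn right 57°, forward 3.6 m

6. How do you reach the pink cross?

turn right 174°, forward 1.6 m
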